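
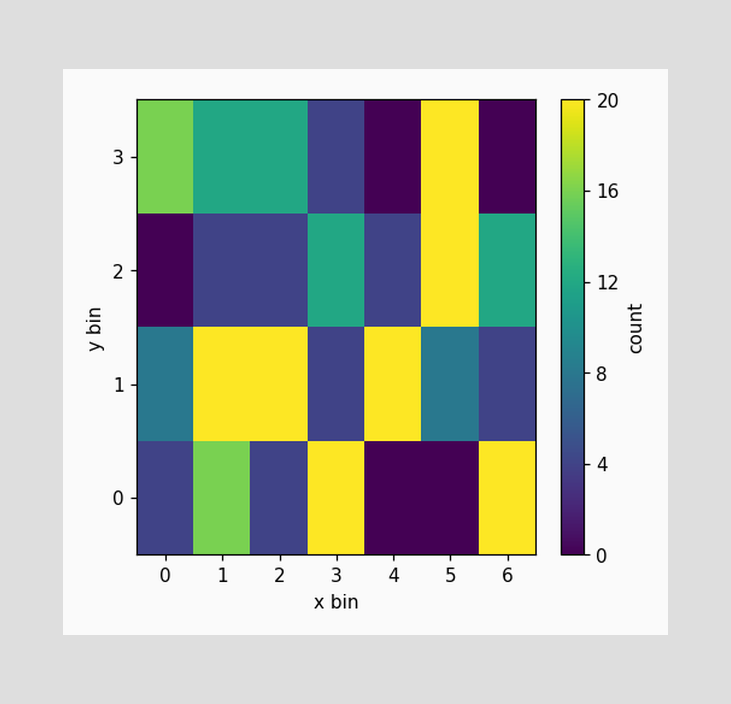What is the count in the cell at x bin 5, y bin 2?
20

Matching the cell (5, 2) against the colorbar gives 20.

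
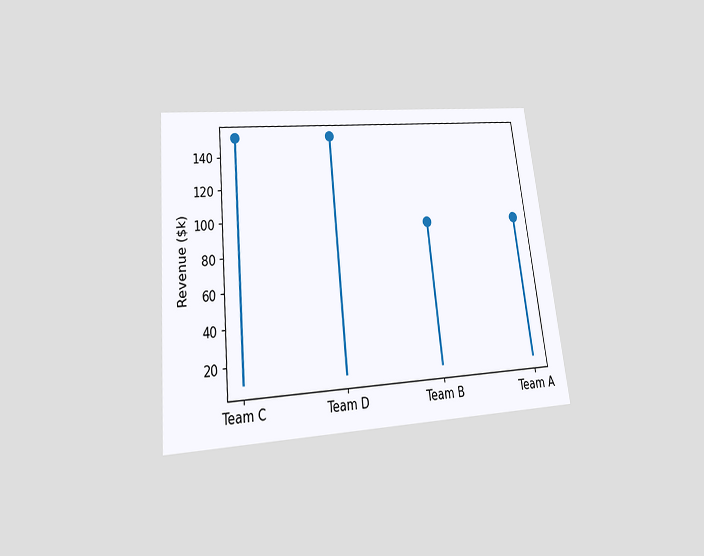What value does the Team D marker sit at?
$152k

The chart is tilted about 6° counter-clockwise and viewed slightly from below. The Team D marker sits at $152k.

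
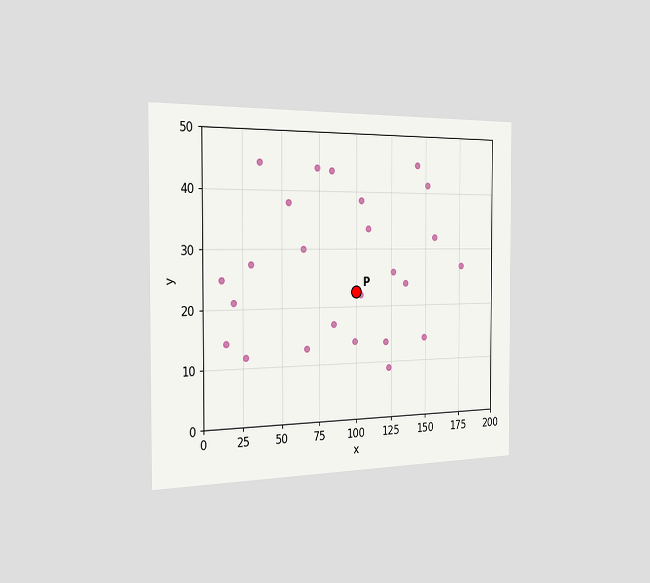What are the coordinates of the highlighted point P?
(100, 22.5)

The chart is viewed slightly from the left. Following the gridlines from P to each axis, P sits at (100, 22.5).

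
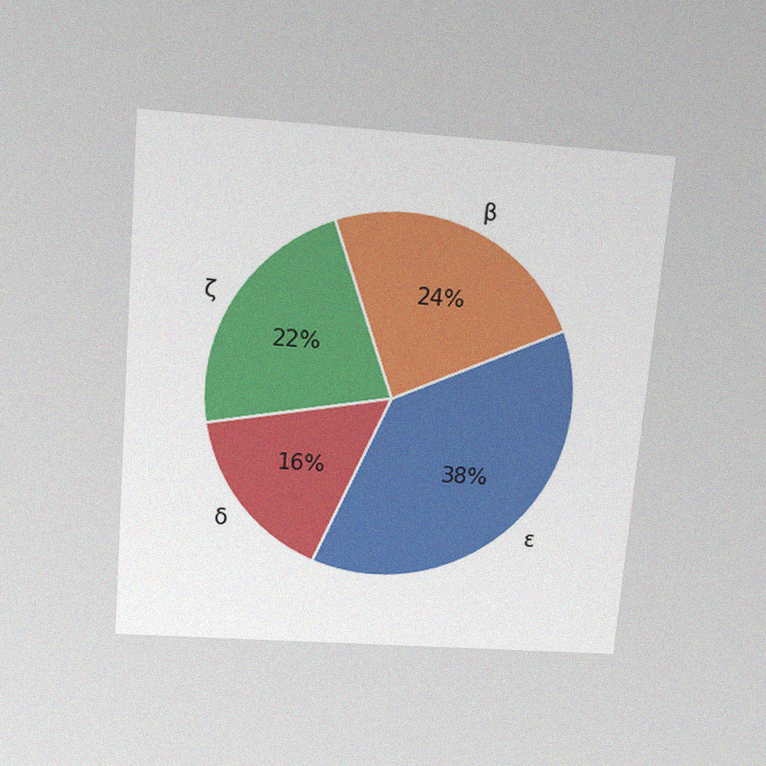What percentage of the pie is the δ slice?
16%

The chart is tilted about 5° clockwise and viewed slightly from above, with some photo noise. The δ slice takes up 16% of the pie.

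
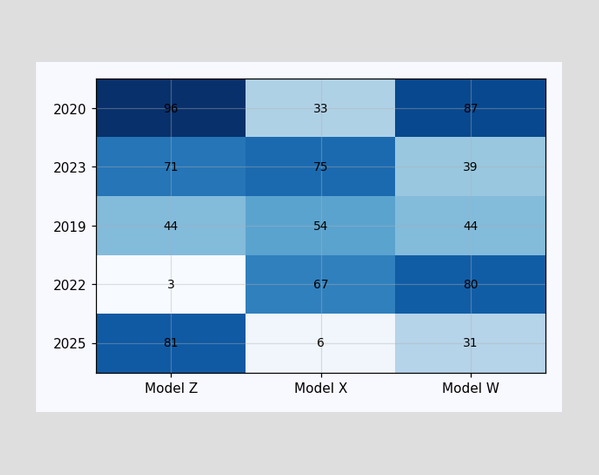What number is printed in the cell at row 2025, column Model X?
The (2025, Model X) cell reads 6.

6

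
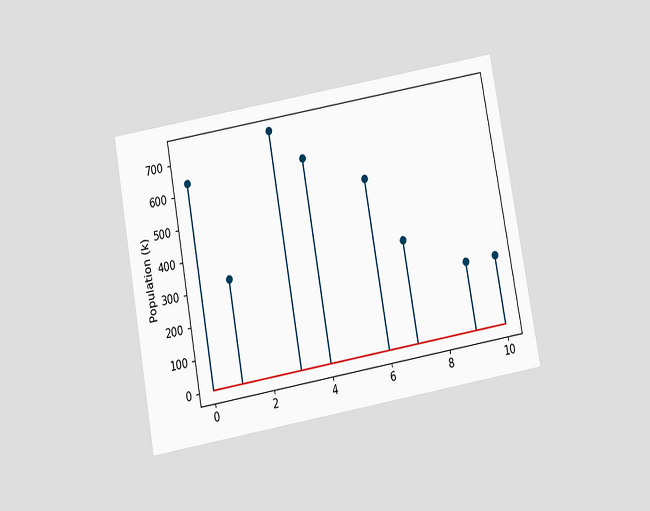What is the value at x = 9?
212k

The chart is tilted about 10° counter-clockwise and viewed slightly from below. The stem at x=9 reaches 212k.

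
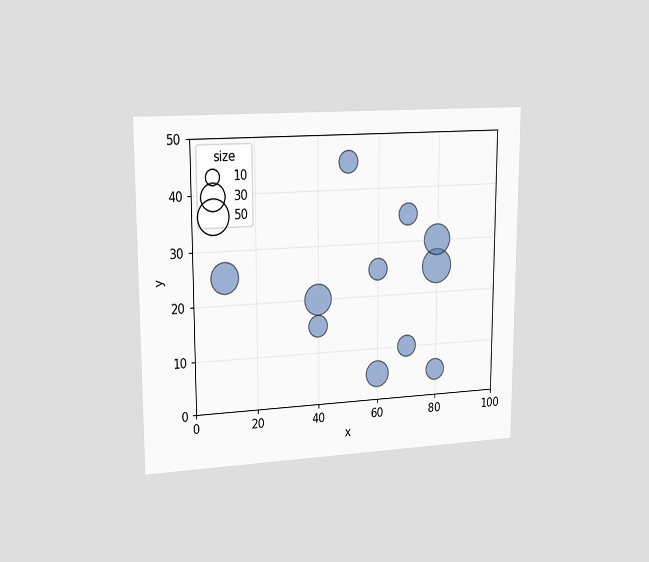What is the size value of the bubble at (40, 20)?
The chart is viewed slightly from the left. Matching the bubble at (40, 20) against the size legend gives 40.

40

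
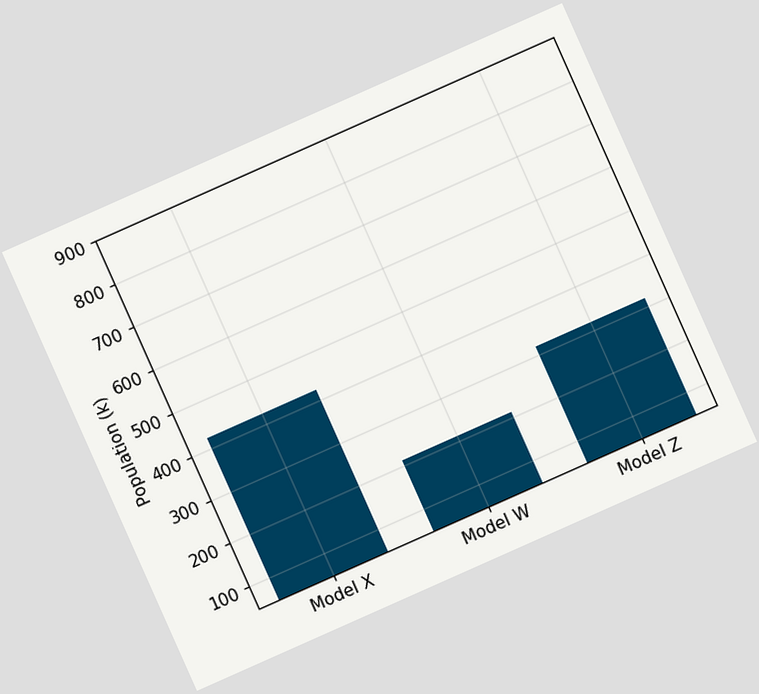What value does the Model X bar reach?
The chart is tilted about 24° counter-clockwise. Reading along the chart's y-axis, the Model X bar reaches 424k.

424k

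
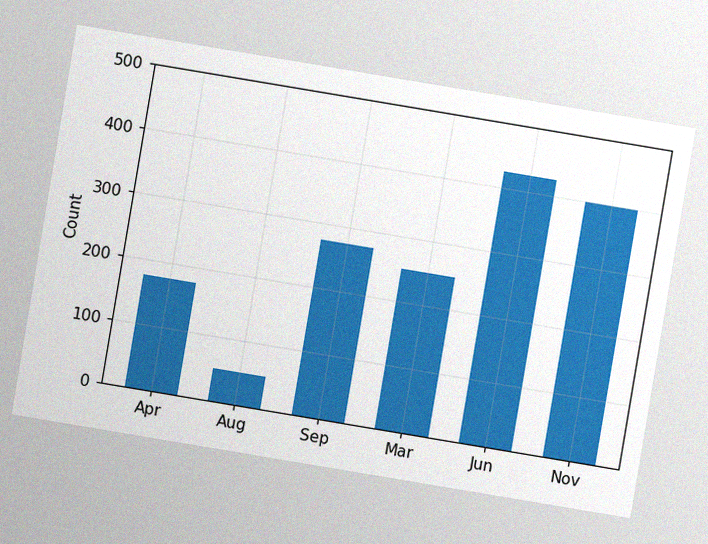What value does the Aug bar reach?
50

The chart is tilted about 10° clockwise, with some photo noise. Reading along the chart's y-axis, the Aug bar reaches 50.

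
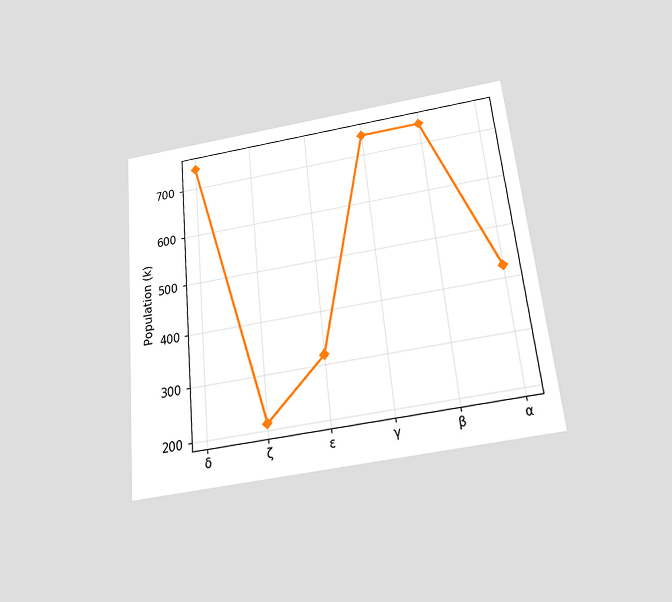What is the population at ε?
The chart is tilted about 6° counter-clockwise and viewed slightly from below. At ε, the line is at 318k.

318k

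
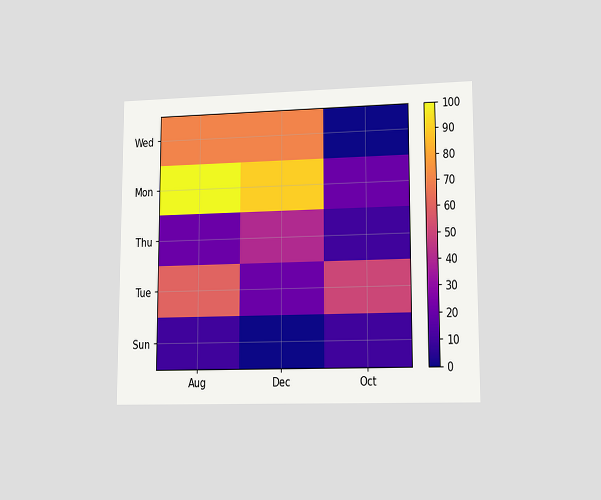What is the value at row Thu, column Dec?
The chart is viewed at a slight angle. Matching cell (Thu, Dec) against the colorbar gives 40.

40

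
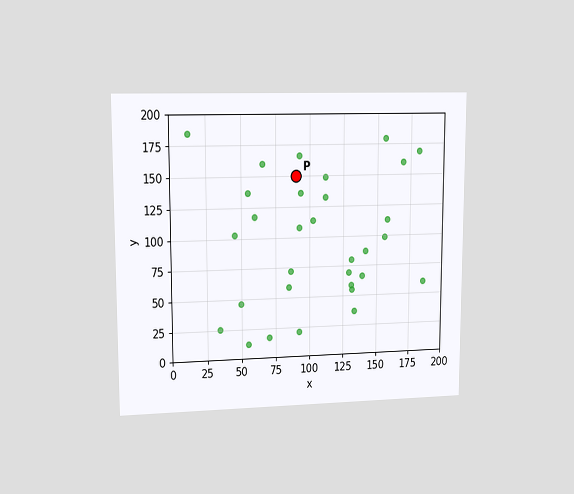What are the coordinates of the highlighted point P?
(90, 150)

The chart is viewed at a slight angle. Following the gridlines from P to each axis, P sits at (90, 150).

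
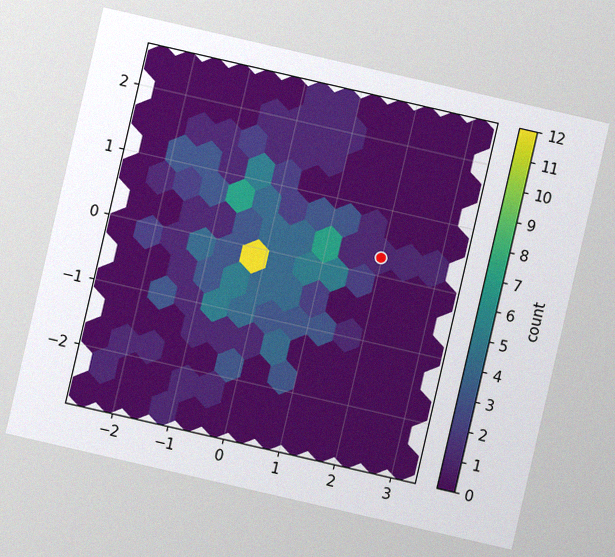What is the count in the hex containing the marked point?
1

The chart is tilted about 13° clockwise, with some photo noise. The marked hex reads 1 on the colorbar.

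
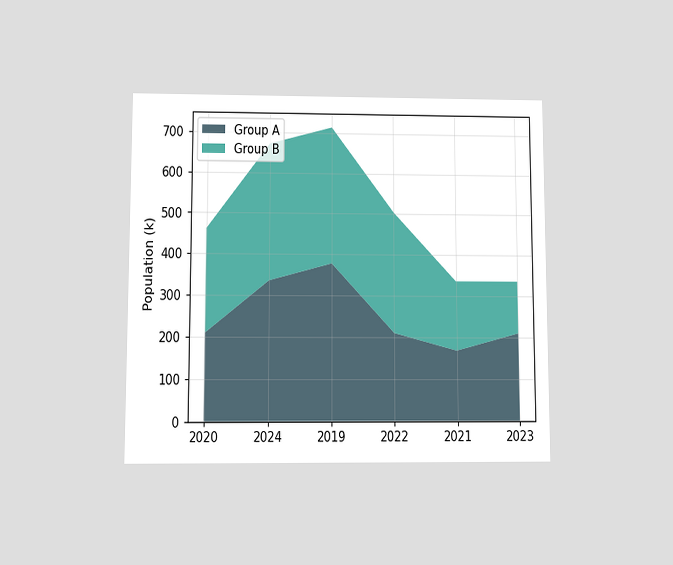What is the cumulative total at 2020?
The chart is viewed at a slight angle. The stacked total at 2020 reaches 462k.

462k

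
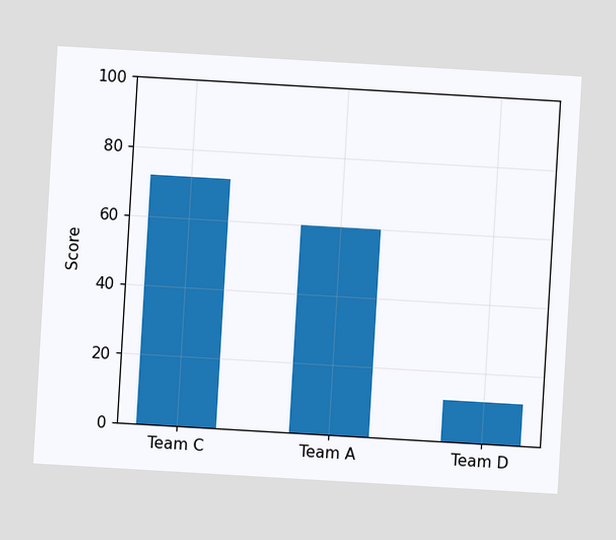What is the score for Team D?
12

The chart is tilted about 3° clockwise. Reading along the chart's y-axis, the Team D bar reaches 12.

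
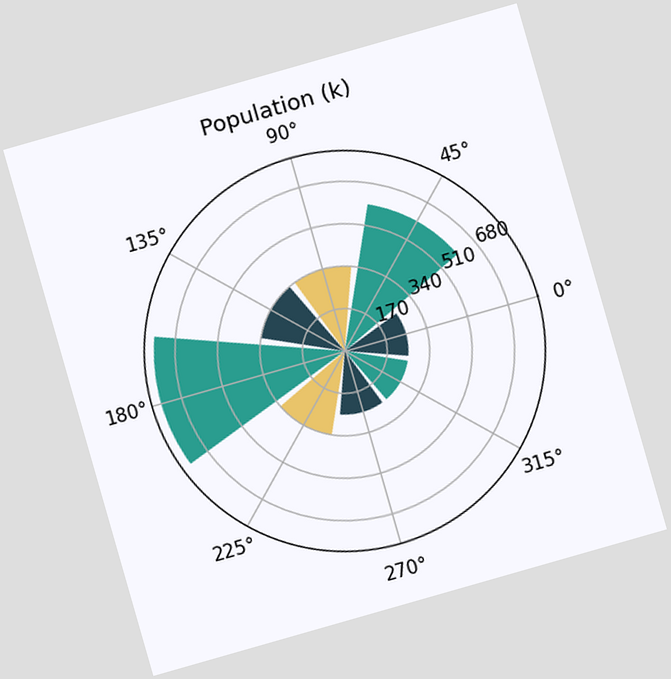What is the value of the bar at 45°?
The chart is tilted about 16° counter-clockwise. The bar at 45° reaches 595k on the radial axis.

595k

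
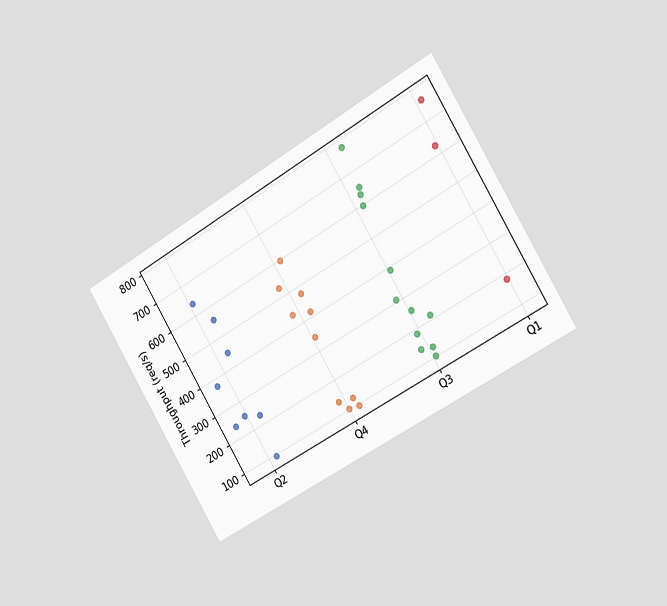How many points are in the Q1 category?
3

The chart is tilted about 31° counter-clockwise and viewed slightly from the right. Counting the markers in the Q1 column gives 3.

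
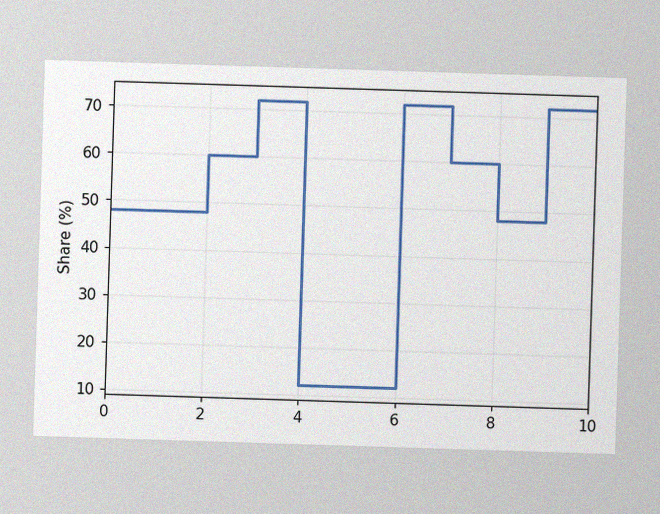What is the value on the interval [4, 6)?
The image has some photo noise and uneven lighting. On [4, 6) the step sits at 12%.

12%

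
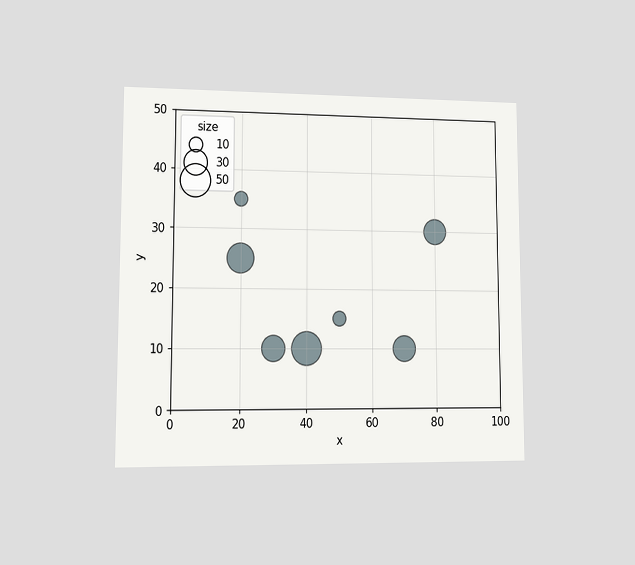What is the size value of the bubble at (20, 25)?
40

The chart is viewed at a slight angle. Matching the bubble at (20, 25) against the size legend gives 40.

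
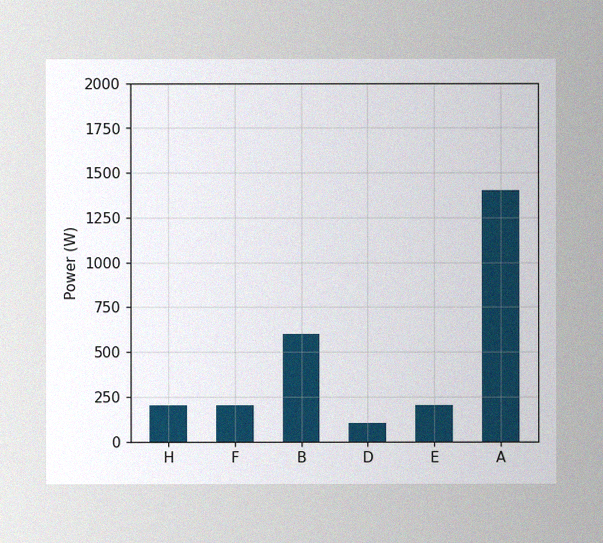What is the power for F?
The image has some photo noise and uneven lighting. Reading along the chart's y-axis, the F bar reaches 200W.

200W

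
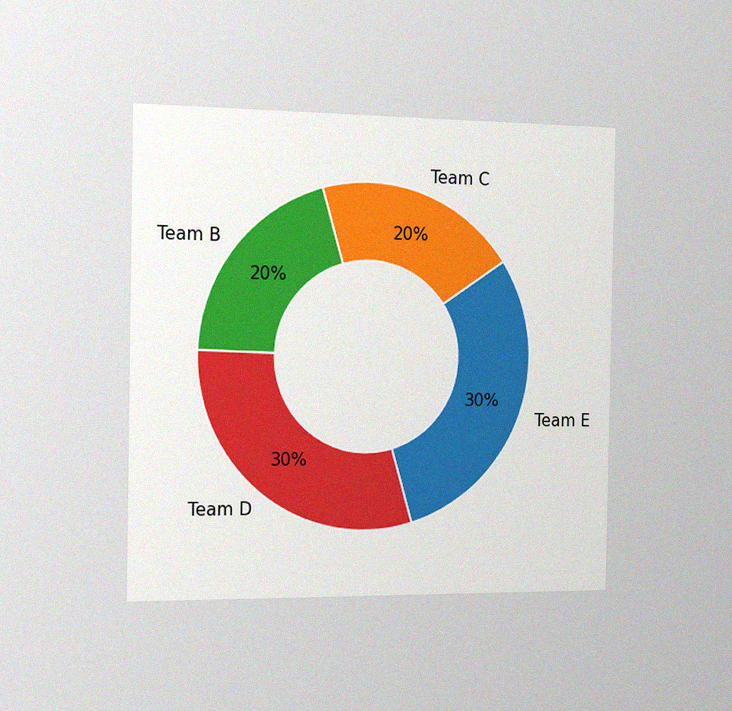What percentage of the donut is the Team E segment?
30%

The chart is viewed slightly from the left, with some photo noise. The Team E segment takes up 30% of the ring.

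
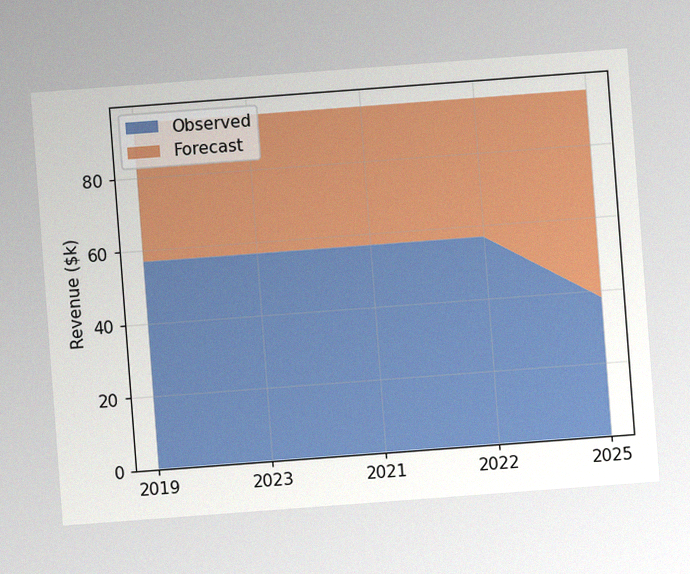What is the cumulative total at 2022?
$95k

The chart is tilted about 4° counter-clockwise, with some photo noise. The stacked total at 2022 reaches $95k.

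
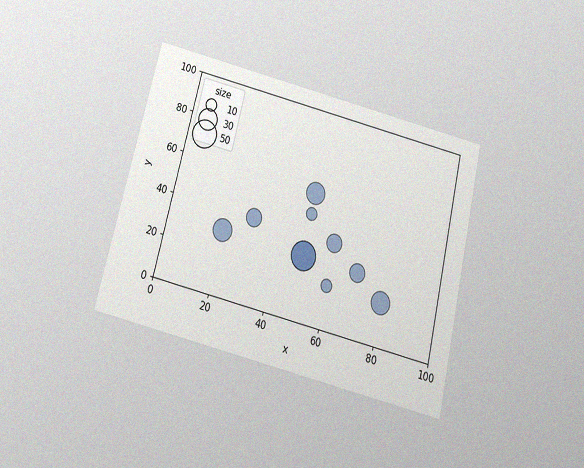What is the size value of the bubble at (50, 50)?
10

The chart is tilted about 14° clockwise and viewed slightly from below, with some photo noise. Matching the bubble at (50, 50) against the size legend gives 10.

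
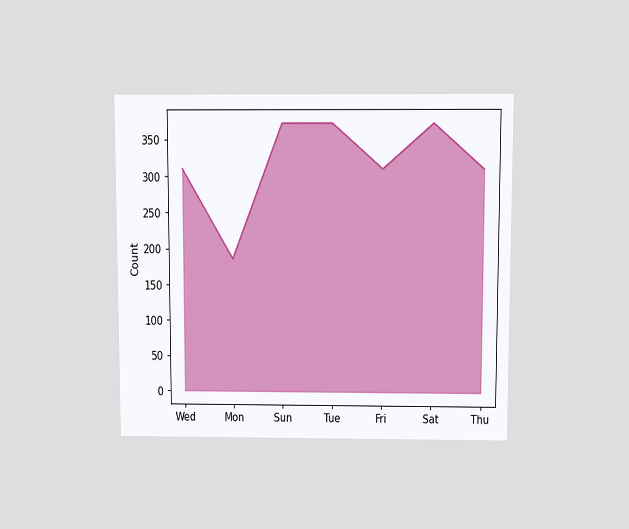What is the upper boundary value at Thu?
The chart is viewed slightly from above. At Thu the upper boundary is at 310.

310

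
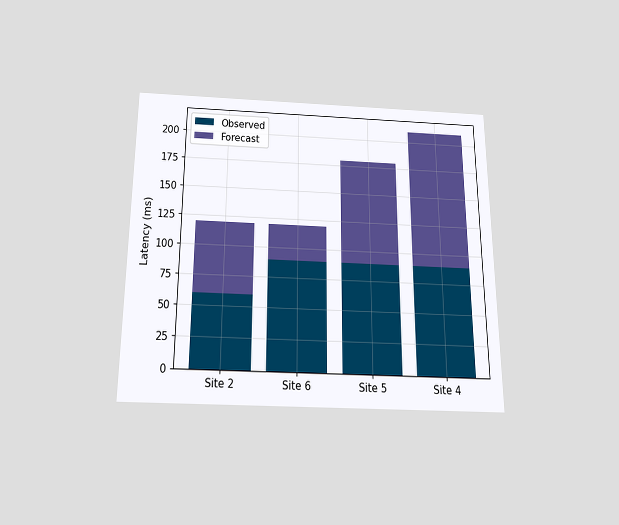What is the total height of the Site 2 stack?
120ms

The chart is viewed slightly from below. The Site 2 stack's top reaches 120ms on the y-axis.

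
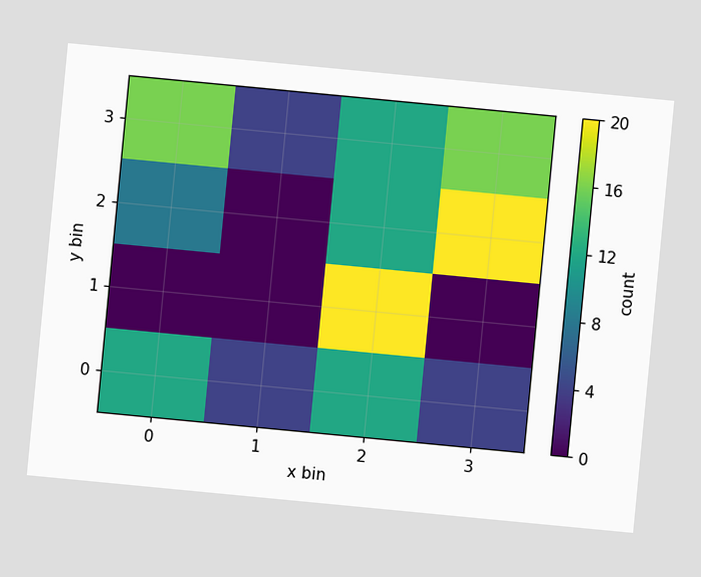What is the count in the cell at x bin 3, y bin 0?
4

The chart is tilted about 5° clockwise. Matching the cell (3, 0) against the colorbar gives 4.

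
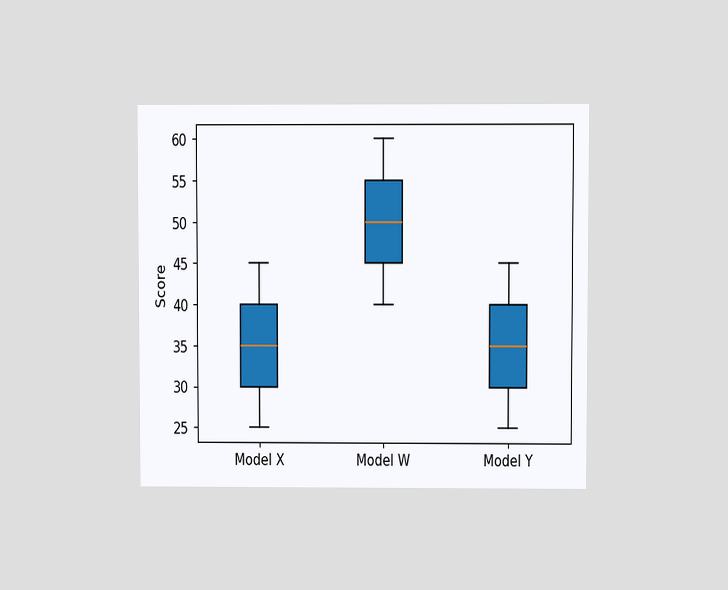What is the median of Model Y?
35

The chart is viewed at a slight angle. The median line in the Model Y box sits at 35.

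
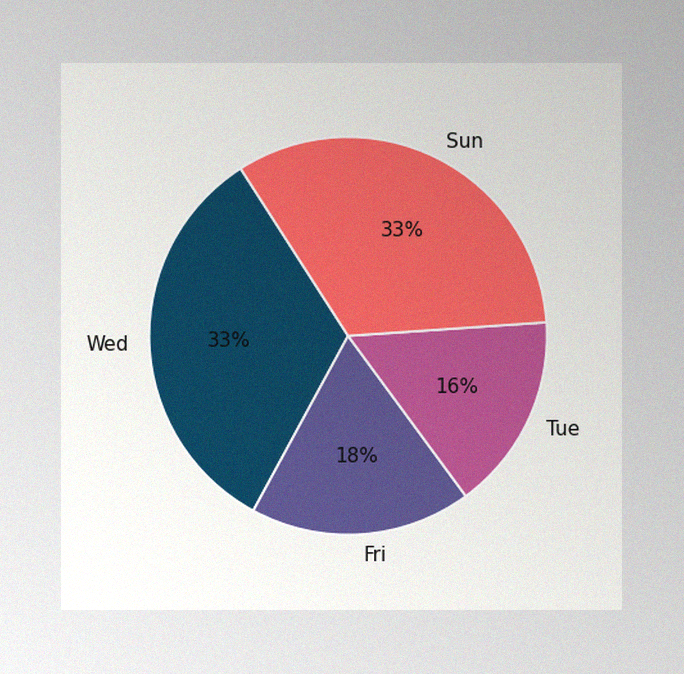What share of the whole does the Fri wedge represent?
18%

The image has some photo noise and uneven lighting. The Fri slice takes up 18% of the pie.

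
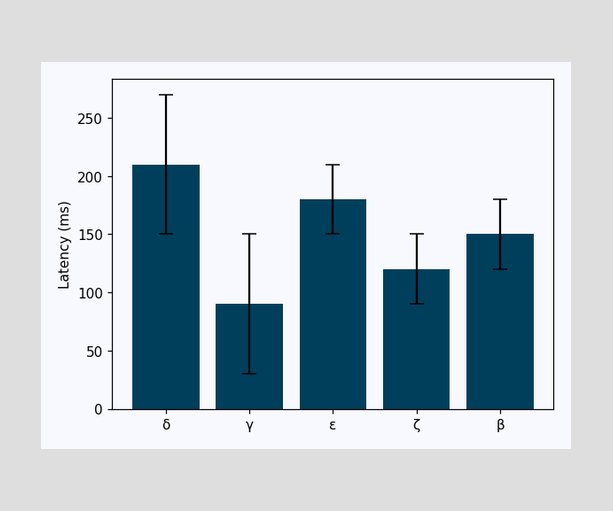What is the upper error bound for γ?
150ms

The γ bar's upper whisker reaches 150ms.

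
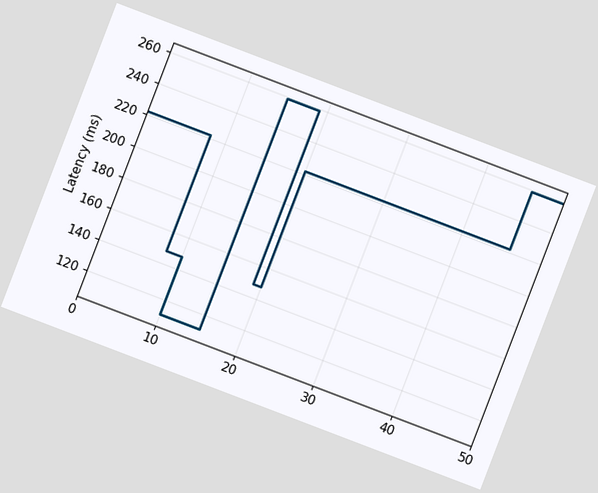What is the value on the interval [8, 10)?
148ms

The chart is tilted about 21° clockwise. On [8, 10) the step sits at 148ms.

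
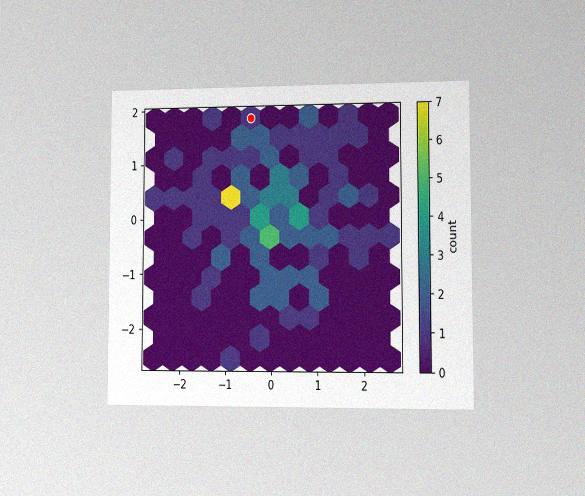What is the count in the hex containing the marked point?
1

The chart is viewed at a slight angle, with some photo noise. The marked hex reads 1 on the colorbar.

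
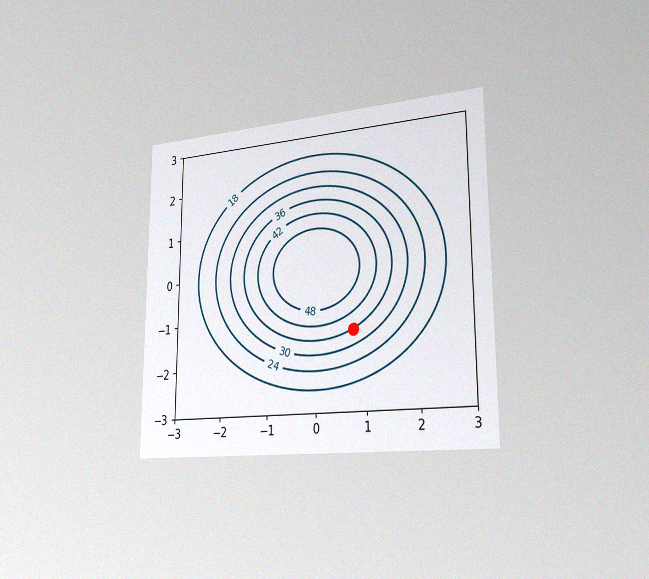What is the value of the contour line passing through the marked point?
36

The chart is viewed slightly from the right, with some photo noise. The marked point sits on the contour labelled 36.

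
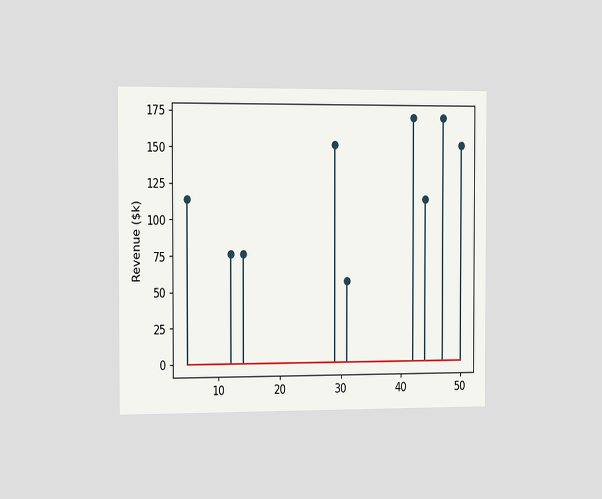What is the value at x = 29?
$152k

The chart is viewed slightly from the left. The stem at x=29 reaches $152k.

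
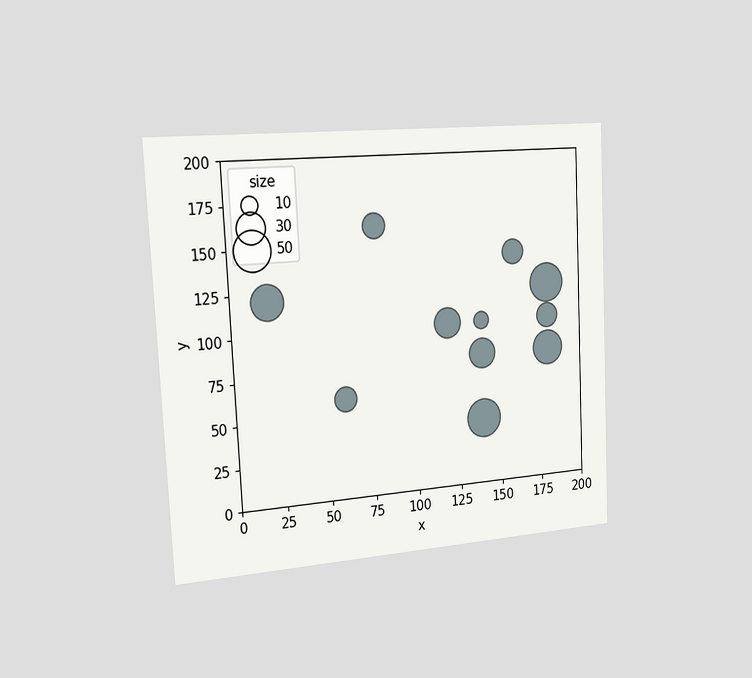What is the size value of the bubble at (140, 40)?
50

The chart is tilted about 3° counter-clockwise and viewed slightly from the left. Matching the bubble at (140, 40) against the size legend gives 50.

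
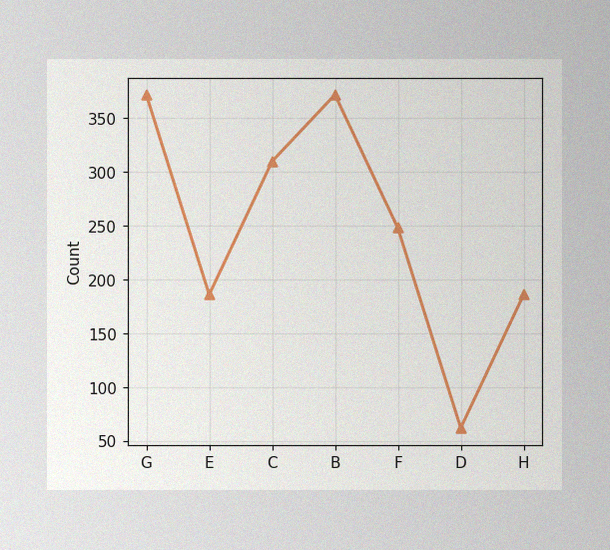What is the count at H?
186

The image has some photo noise and uneven lighting. At H, the line is at 186.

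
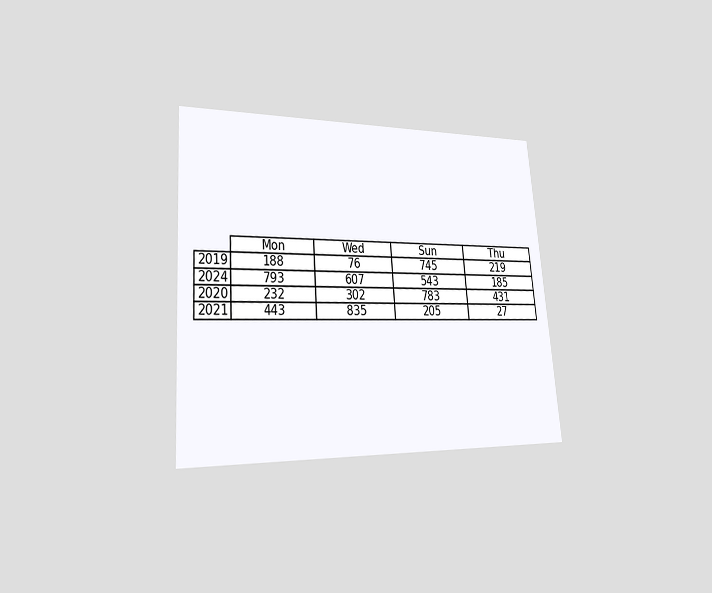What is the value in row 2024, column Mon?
The chart is tilted about 4° counter-clockwise and viewed slightly from the left. The (2024, Mon) cell reads 793.

793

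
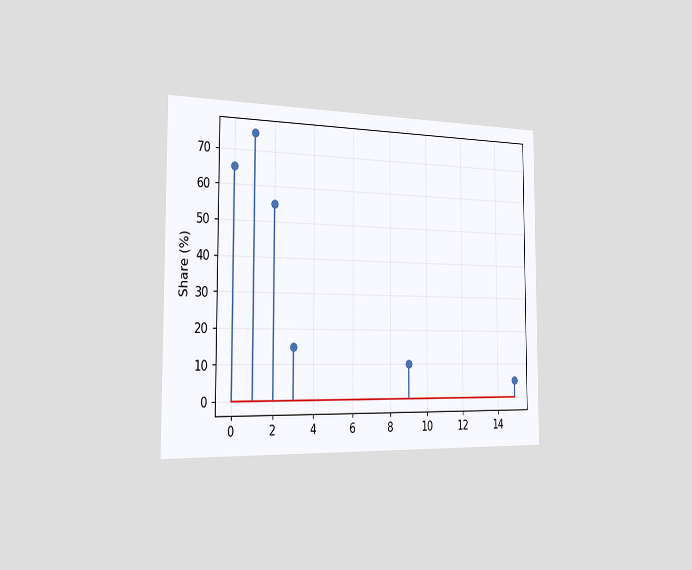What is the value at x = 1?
75%

The chart is viewed slightly from the left. The stem at x=1 reaches 75%.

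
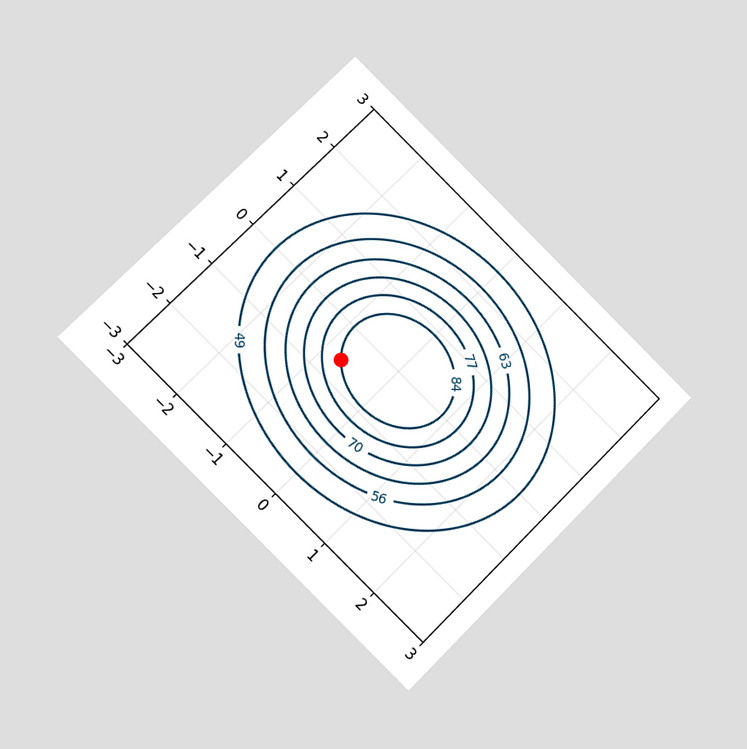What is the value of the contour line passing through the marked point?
The chart is tilted about 45° clockwise and viewed at a slight angle. The marked point sits on the contour labelled 84.

84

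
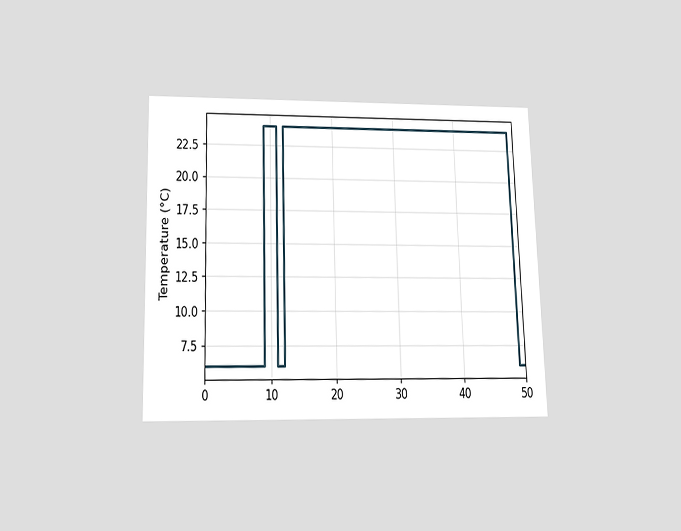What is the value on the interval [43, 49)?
The chart is viewed slightly from below. On [43, 49) the step sits at 24°C.

24°C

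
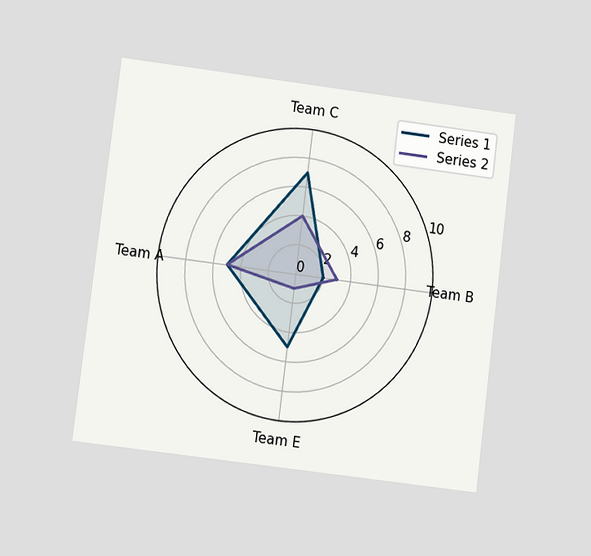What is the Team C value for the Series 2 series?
4

The chart is tilted about 7° clockwise and viewed at a slight angle. On the Team C axis, Series 2 reaches 4.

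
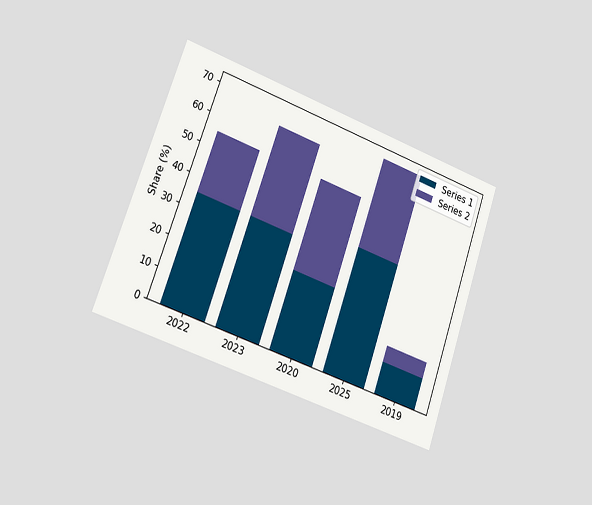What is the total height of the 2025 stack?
70%

The chart is tilted about 20° clockwise and viewed slightly from the left. The 2025 stack's top reaches 70% on the y-axis.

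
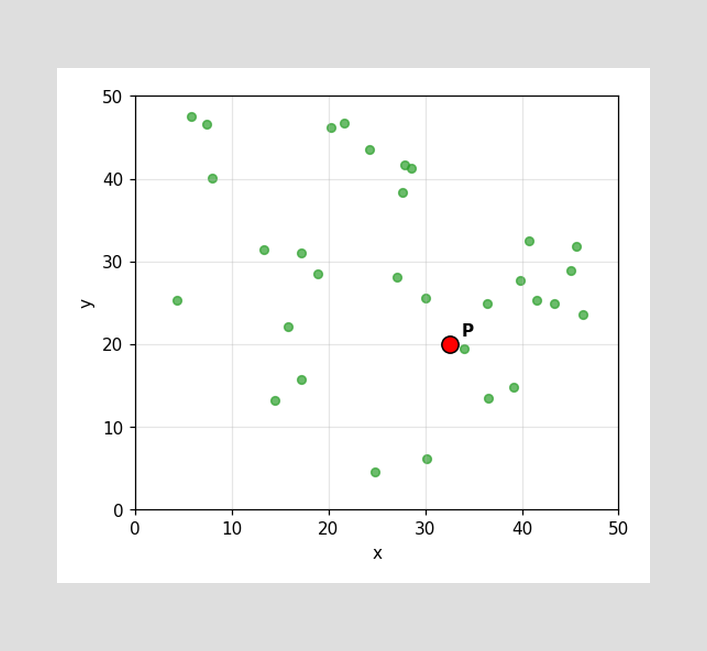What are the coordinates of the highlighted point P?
Following the gridlines from P to each axis, P sits at (32.5, 20).

(32.5, 20)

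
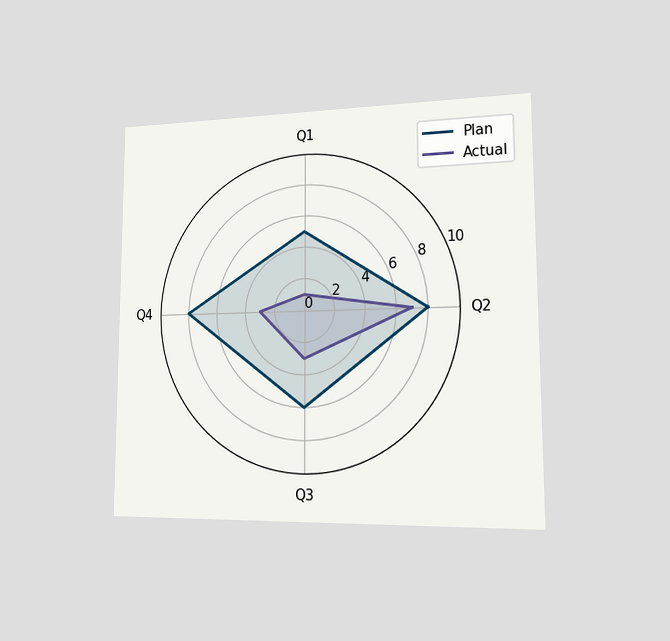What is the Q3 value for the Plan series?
6

The chart is viewed slightly from the right. On the Q3 axis, Plan reaches 6.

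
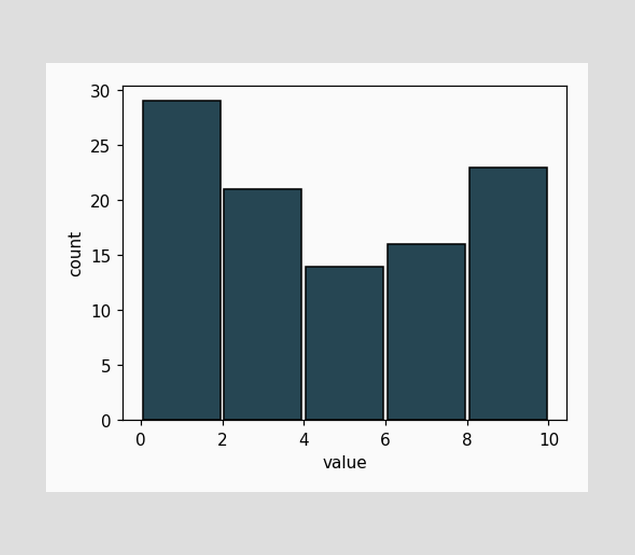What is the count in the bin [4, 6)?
The [4, 6) bin has height 14.

14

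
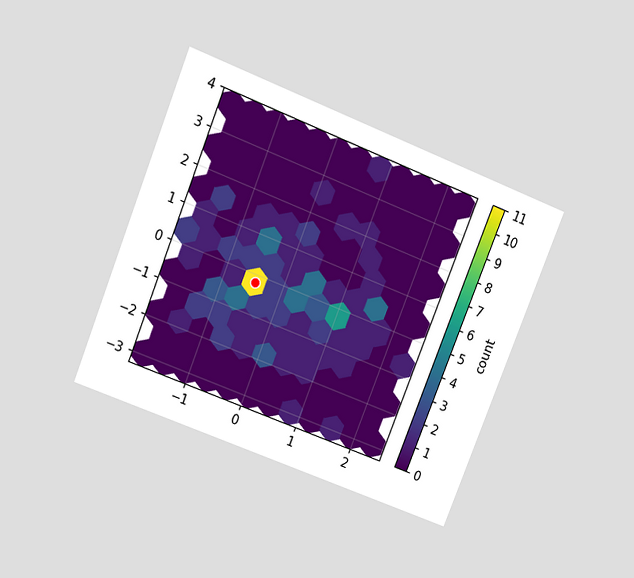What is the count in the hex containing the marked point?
The chart is tilted about 22° clockwise and viewed slightly from above. The marked hex reads 11 on the colorbar.

11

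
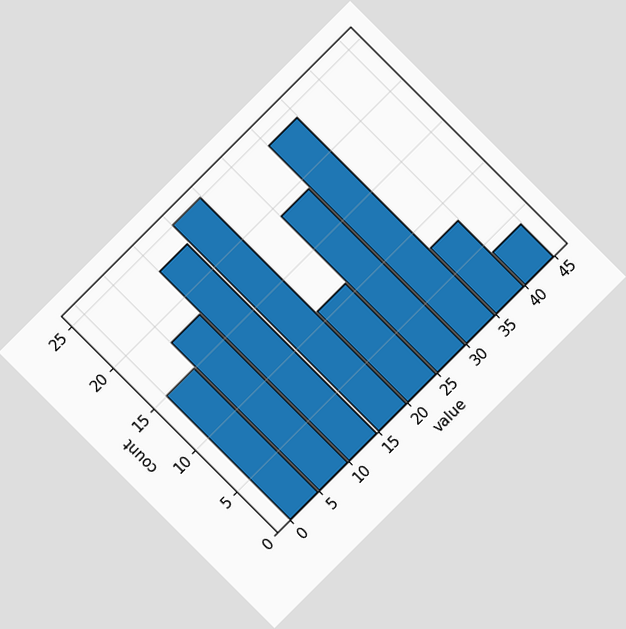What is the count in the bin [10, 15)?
The chart is tilted about 45° counter-clockwise. The [10, 15) bin has height 23.

23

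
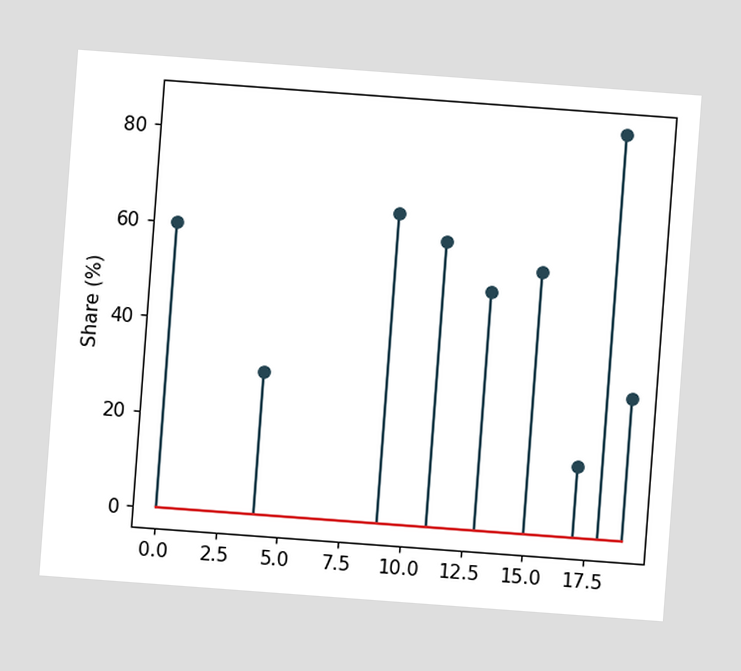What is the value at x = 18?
85%

The chart is tilted about 4° clockwise. The stem at x=18 reaches 85%.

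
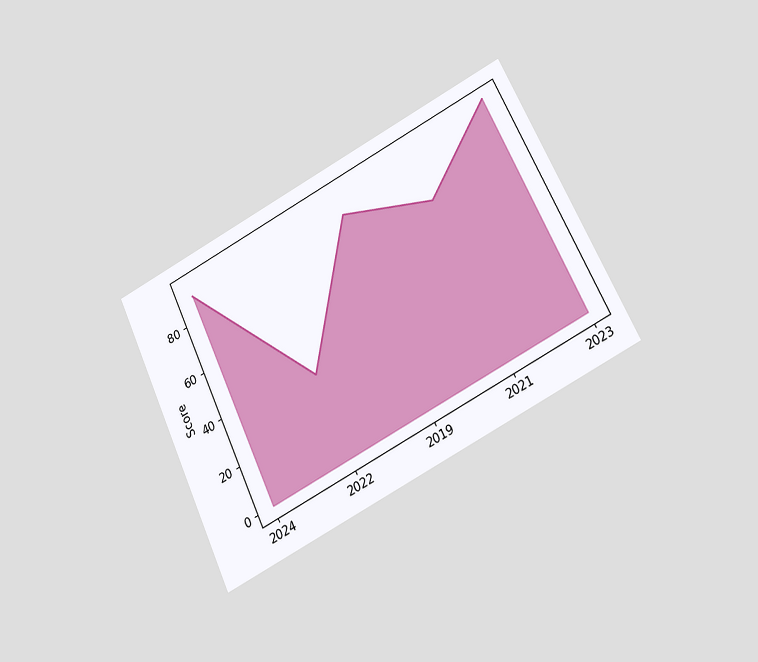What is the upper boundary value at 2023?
The chart is tilted about 25° counter-clockwise and viewed at a slight angle. At 2023 the upper boundary is at 95.

95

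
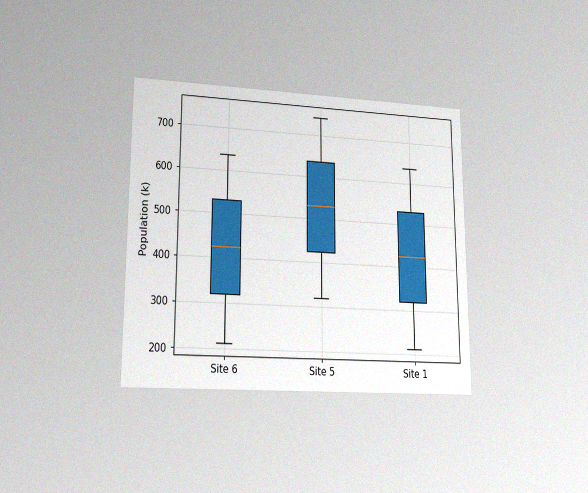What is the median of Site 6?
424k

The chart is viewed at a slight angle, with some photo noise. The median line in the Site 6 box sits at 424k.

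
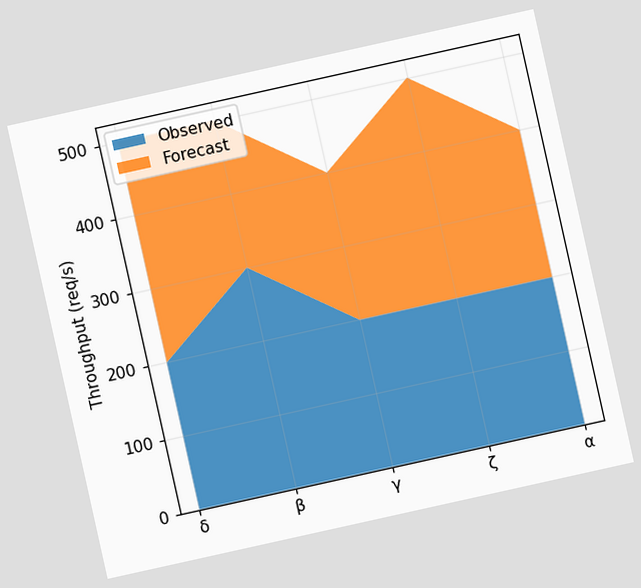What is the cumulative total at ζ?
500req/s

The chart is tilted about 13° counter-clockwise. The stacked total at ζ reaches 500req/s.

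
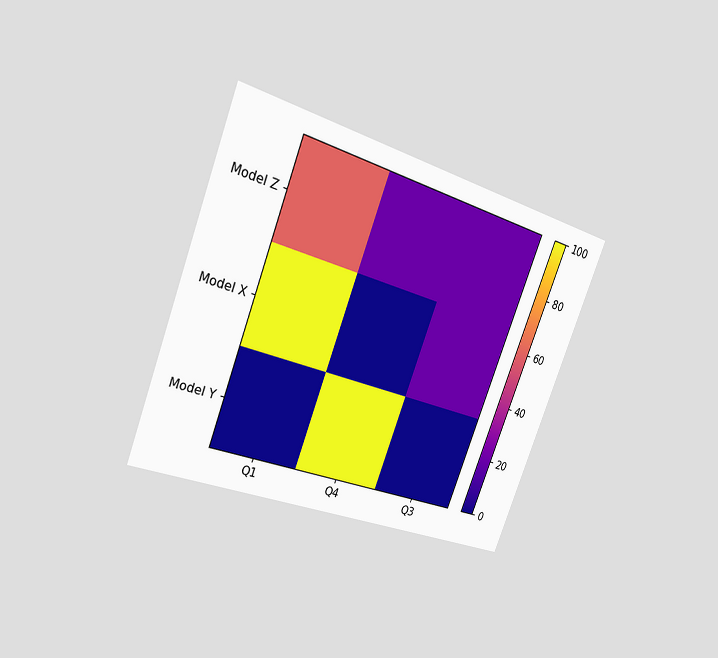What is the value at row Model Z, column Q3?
The chart is tilted about 21° clockwise and viewed slightly from the left. Matching cell (Model Z, Q3) against the colorbar gives 20.

20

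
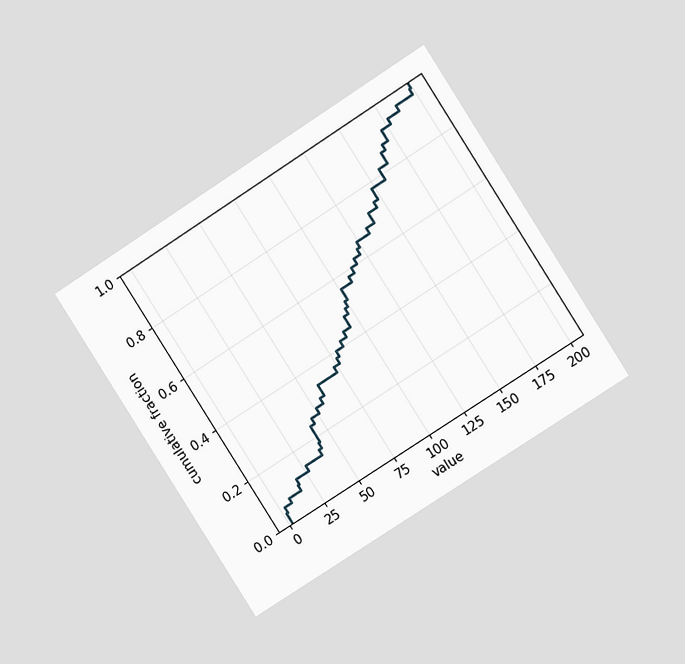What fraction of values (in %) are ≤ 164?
86%

The chart is tilted about 33° counter-clockwise and viewed at a slight angle. At x=164 the ECDF step is at 86%.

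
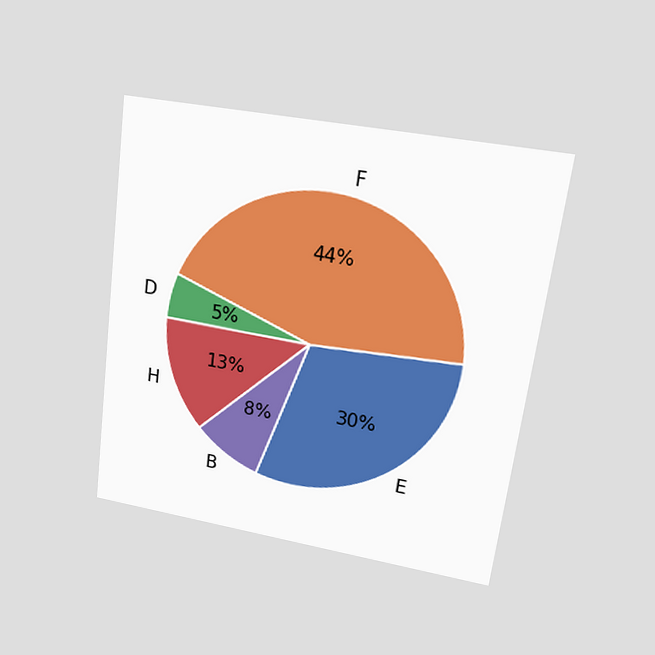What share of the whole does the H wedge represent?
The chart is tilted about 7° clockwise and viewed at a slight angle. The H slice takes up 13% of the pie.

13%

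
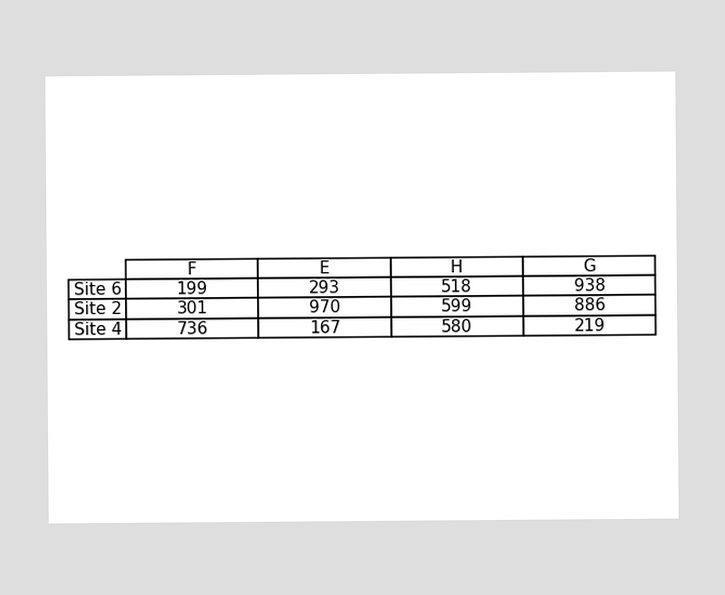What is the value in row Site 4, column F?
736

The (Site 4, F) cell reads 736.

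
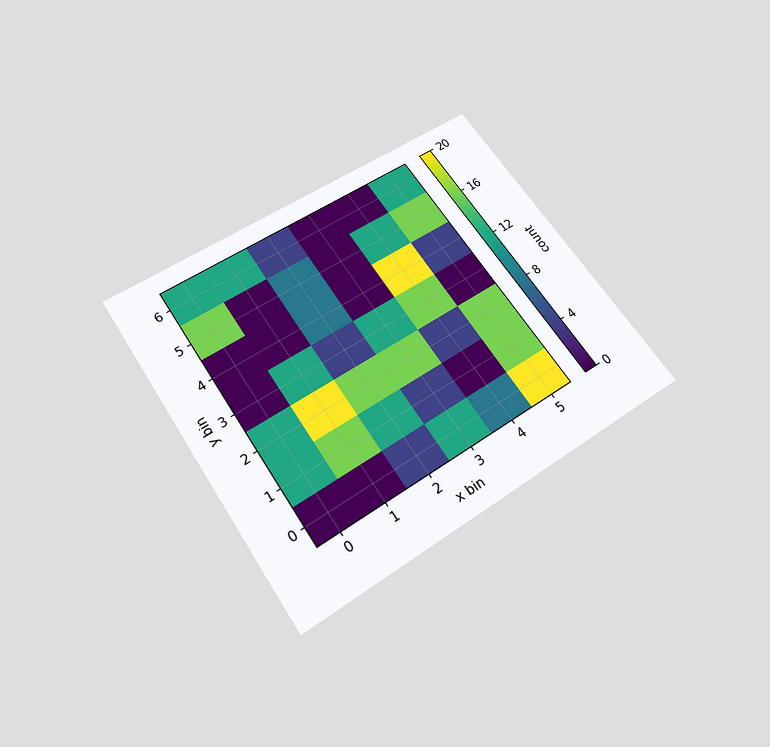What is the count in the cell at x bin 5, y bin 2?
16

The chart is tilted about 34° counter-clockwise and viewed slightly from below. Matching the cell (5, 2) against the colorbar gives 16.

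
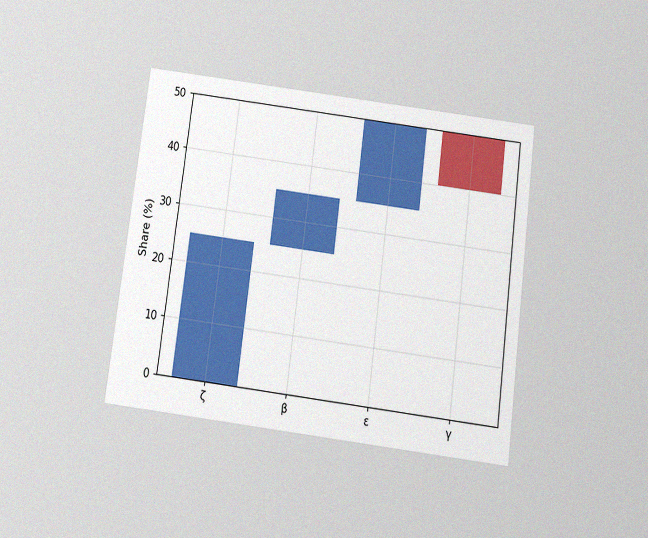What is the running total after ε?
50%

The chart is tilted about 7° clockwise and viewed slightly from below, with some photo noise. After ε the running total reaches 50%.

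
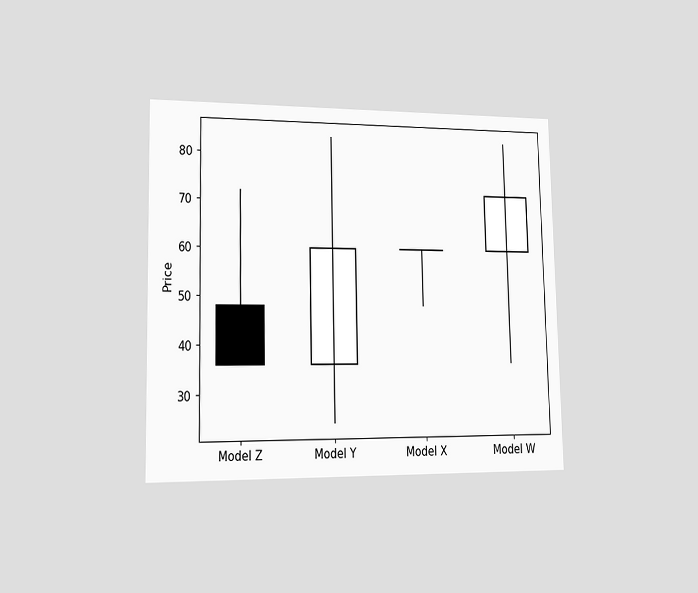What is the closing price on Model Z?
36

The chart is viewed slightly from the left. The Model Z candle closes at 36.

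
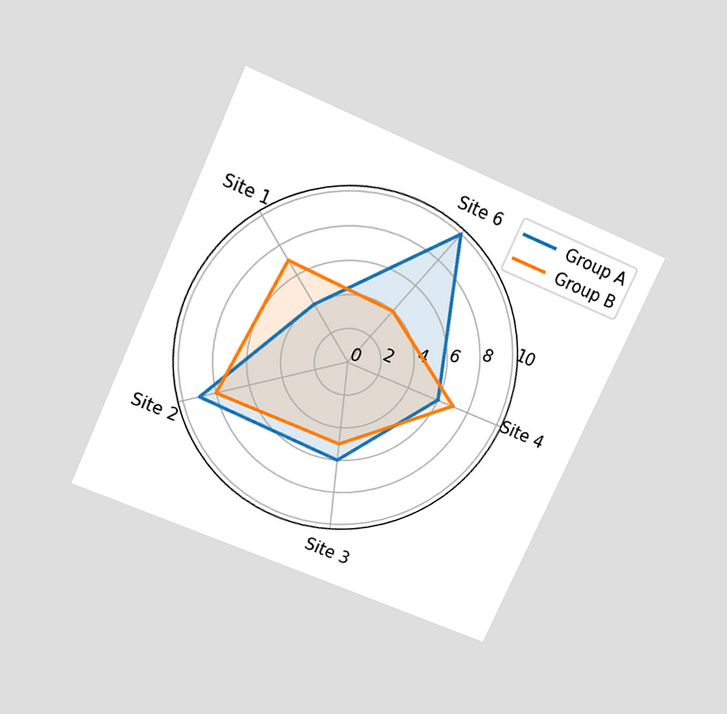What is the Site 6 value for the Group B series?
4

The chart is tilted about 24° clockwise and viewed slightly from above. On the Site 6 axis, Group B reaches 4.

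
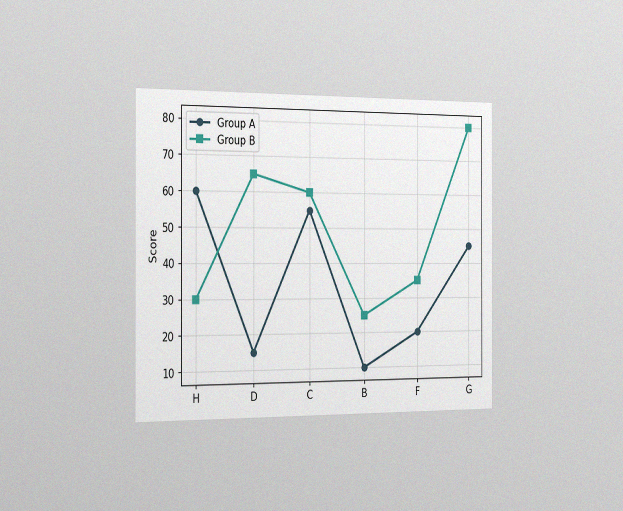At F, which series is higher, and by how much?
Group B, by 15

The chart is viewed slightly from the left, with some photo noise. At F, Group B sits above the other line by 15.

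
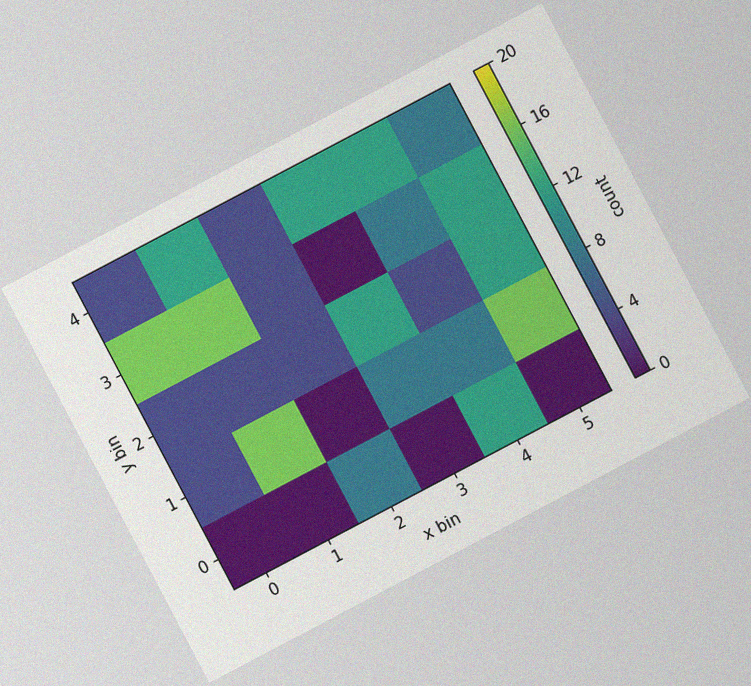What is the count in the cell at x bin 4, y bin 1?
The chart is tilted about 28° counter-clockwise, with some photo noise. Matching the cell (4, 1) against the colorbar gives 8.

8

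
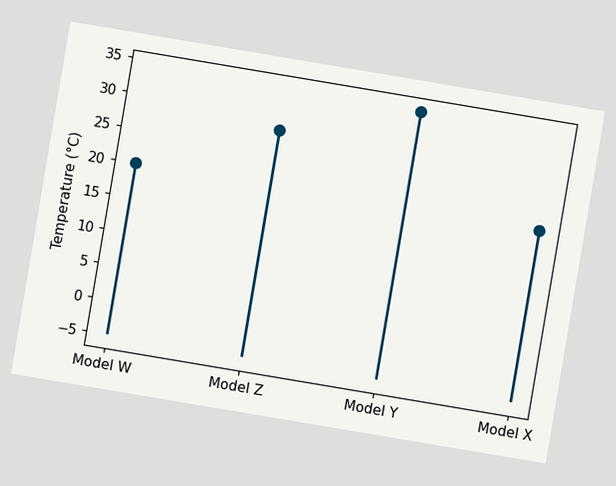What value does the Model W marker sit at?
The chart is tilted about 10° clockwise. The Model W marker sits at 20°C.

20°C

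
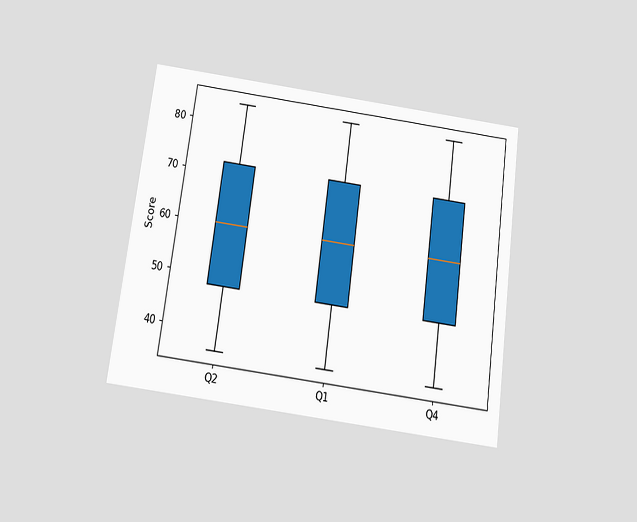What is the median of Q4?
60

The chart is tilted about 8° clockwise and viewed slightly from below. The median line in the Q4 box sits at 60.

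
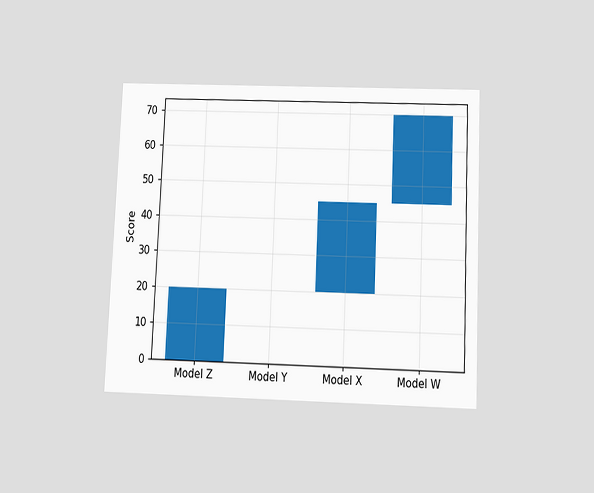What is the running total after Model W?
The chart is tilted about 2° clockwise and viewed slightly from below. After Model W the running total reaches 70.

70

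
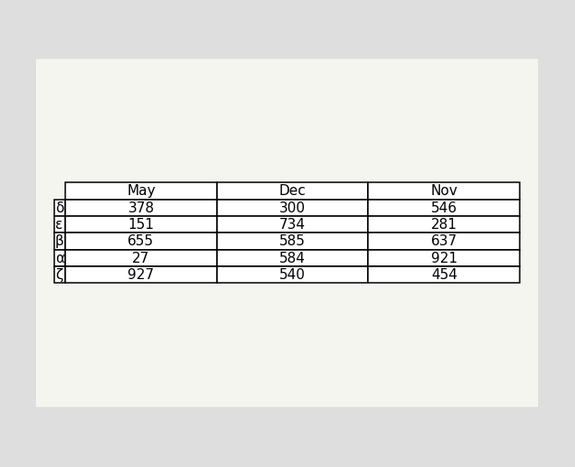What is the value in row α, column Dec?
The (α, Dec) cell reads 584.

584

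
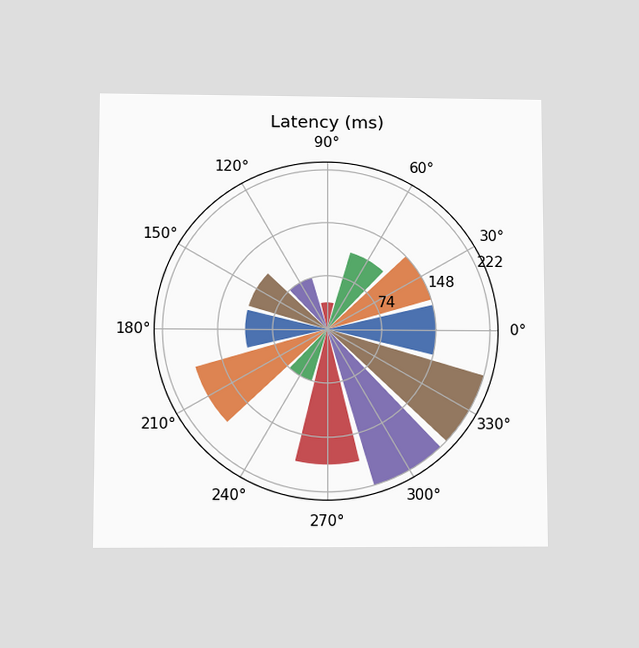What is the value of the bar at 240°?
74ms

The chart is viewed slightly from below. The bar at 240° reaches 74ms on the radial axis.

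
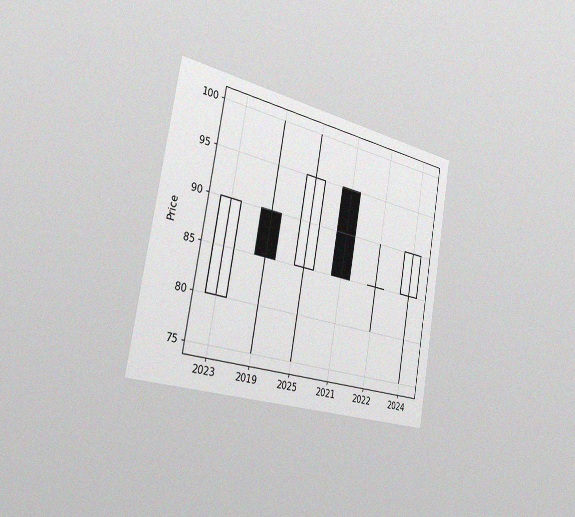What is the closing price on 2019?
85

The chart is tilted about 10° clockwise and viewed slightly from the left, with some photo noise. The 2019 candle closes at 85.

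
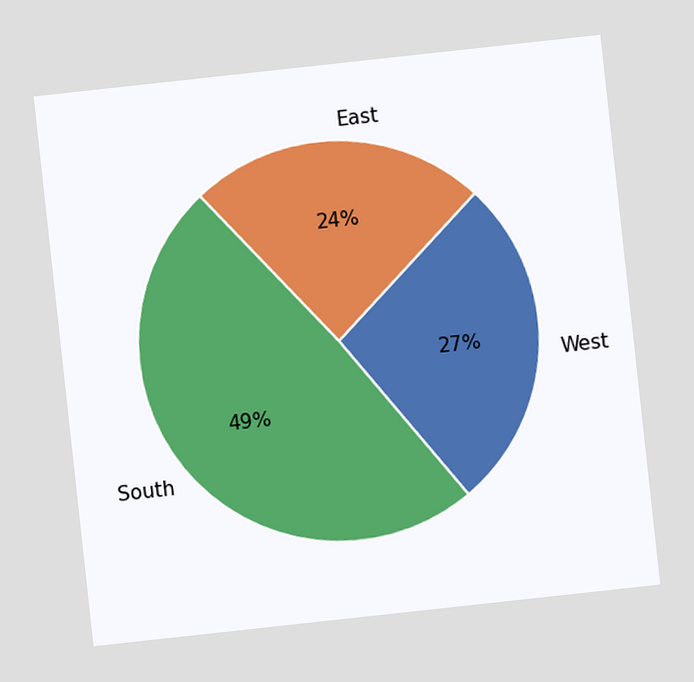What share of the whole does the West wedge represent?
The chart is tilted about 6° counter-clockwise. The West slice takes up 27% of the pie.

27%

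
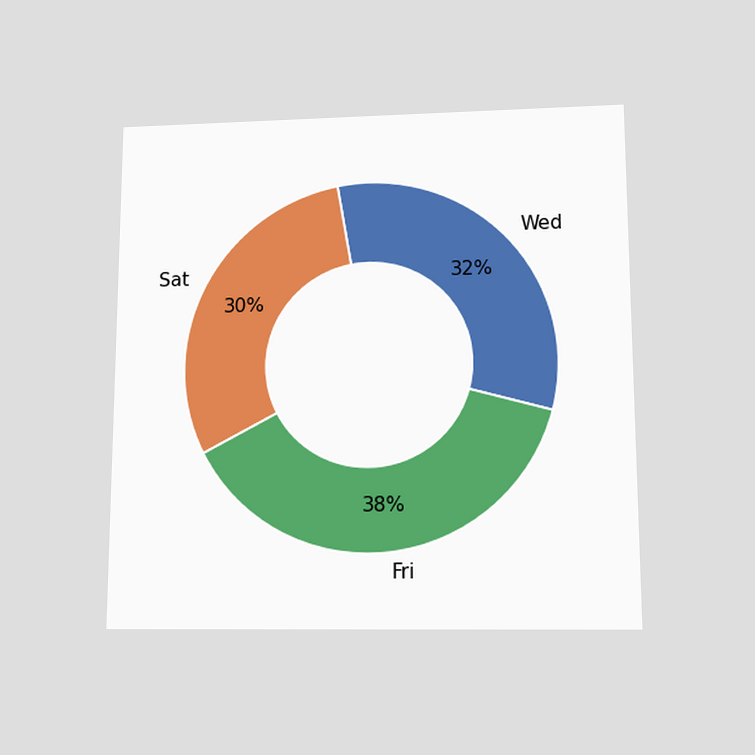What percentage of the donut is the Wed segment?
32%

The chart is viewed slightly from below. The Wed segment takes up 32% of the ring.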